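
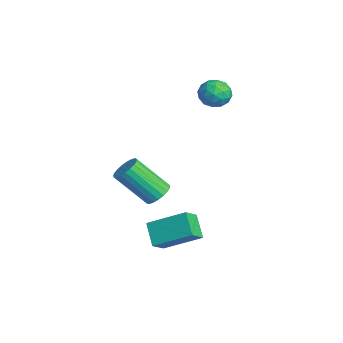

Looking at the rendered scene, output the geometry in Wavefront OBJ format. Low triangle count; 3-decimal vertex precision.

v -2.616 1.525 4.1
v -2.125 1.281 3.49
v -3.675 1.119 3.41
v -3.184 0.875 2.8
v -3.179 0.474 3.516
v -2.524 0.725 3.942
v -3.276 1.675 2.958
v -2.621 1.926 3.384
v -2.533 1.374 2.784
v -2.473 0.632 3.129
v -3.327 1.768 3.771
v -3.267 1.026 4.116
v -2.278 1.438 3.855
v -3.522 0.962 3.045
v -3.519 0.726 3.465
v -3.231 0.583 3.107
v -2.512 1.112 4.121
v -2.224 0.968 3.762
v -2.843 0.494 3.778
v -3.576 1.432 3.138
v -3.288 1.288 2.779
v -2.569 1.817 3.793
v -2.281 1.674 3.435
v -2.957 1.906 3.122
v -2.229 1.35 3.082
v -2.851 1.111 2.677
v -2.905 1.581 2.77
v -2.52 1.729 3.02
v -2.194 0.914 3.284
v -2.816 0.675 2.879
v -2.813 0.44 3.3
v -2.428 0.587 3.55
v -2.433 0.968 2.87
v -2.984 1.725 4.021
v -3.606 1.486 3.616
v -3.372 1.813 3.35
v -2.987 1.96 3.6
v -2.949 1.289 4.223
v -3.571 1.05 3.818
v -3.28 0.671 3.88
v -2.895 0.819 4.13
v -3.367 1.432 4.03
v 2.68 -2.719 0.951
v 3.281 -2.643 1.236
v 2.742 -3.925 2.715
v 2.14 -4.001 2.429
v 3.133 -2.44 1.358
v 2.594 -3.722 2.836
v 2.907 -2.286 1.409
v 2.368 -3.568 2.887
v 2.641 -2.207 1.381
v 2.102 -3.489 2.859
v 2.382 -2.216 1.278
v 1.843 -3.498 2.757
v 2.175 -2.312 1.119
v 1.636 -3.594 2.598
v 2.055 -2.479 0.931
v 1.515 -3.761 2.41
v 2.042 -2.687 0.746
v 1.503 -3.969 2.225
v 2.14 -2.9 0.597
v 1.601 -4.182 2.075
v 2.332 -3.083 0.508
v 1.792 -4.365 1.987
v 2.583 -3.202 0.497
v 2.044 -4.484 1.975
v 2.851 -3.238 0.563
v 2.312 -4.52 2.042
v 3.09 -3.184 0.697
v 2.55 -4.466 2.176
v 3.257 -3.05 0.874
v 2.718 -4.332 2.353
v 3.325 -2.858 1.065
v 2.786 -4.14 2.544
v 1.348 -2.452 -1.92
v 1.899 -3.061 -1.299
v 2.049 -0.913 -1.031
v 2.6 -1.523 -0.41
v 2.3 -2.417 -2.73
v 2.851 -3.027 -2.109
v 3.001 -0.879 -1.841
v 3.552 -1.488 -1.22
f 1 38 17
f 38 12 41
f 17 41 6
f 38 41 17
f 1 17 13
f 17 6 18
f 13 18 2
f 17 18 13
f 1 13 22
f 13 2 23
f 22 23 8
f 13 23 22
f 1 22 34
f 22 8 37
f 34 37 11
f 22 37 34
f 1 34 38
f 34 11 42
f 38 42 12
f 34 42 38
f 2 18 29
f 18 6 32
f 29 32 10
f 18 32 29
f 6 41 19
f 41 12 40
f 19 40 5
f 41 40 19
f 12 42 39
f 42 11 35
f 39 35 3
f 42 35 39
f 11 37 36
f 37 8 24
f 36 24 7
f 37 24 36
f 8 23 28
f 23 2 25
f 28 25 9
f 23 25 28
f 4 30 16
f 30 10 31
f 16 31 5
f 30 31 16
f 4 16 14
f 16 5 15
f 14 15 3
f 16 15 14
f 4 14 21
f 14 3 20
f 21 20 7
f 14 20 21
f 4 21 26
f 21 7 27
f 26 27 9
f 21 27 26
f 4 26 30
f 26 9 33
f 30 33 10
f 26 33 30
f 5 31 19
f 31 10 32
f 19 32 6
f 31 32 19
f 3 15 39
f 15 5 40
f 39 40 12
f 15 40 39
f 7 20 36
f 20 3 35
f 36 35 11
f 20 35 36
f 9 27 28
f 27 7 24
f 28 24 8
f 27 24 28
f 10 33 29
f 33 9 25
f 29 25 2
f 33 25 29
f 44 43 47
f 44 47 45
f 45 47 48
f 45 48 46
f 47 43 49
f 47 49 48
f 48 49 50
f 48 50 46
f 49 43 51
f 49 51 50
f 50 51 52
f 50 52 46
f 51 43 53
f 51 53 52
f 52 53 54
f 52 54 46
f 53 43 55
f 53 55 54
f 54 55 56
f 54 56 46
f 55 43 57
f 55 57 56
f 56 57 58
f 56 58 46
f 57 43 59
f 57 59 58
f 58 59 60
f 58 60 46
f 59 43 61
f 59 61 60
f 60 61 62
f 60 62 46
f 61 43 63
f 61 63 62
f 62 63 64
f 62 64 46
f 63 43 65
f 63 65 64
f 64 65 66
f 64 66 46
f 65 43 67
f 65 67 66
f 66 67 68
f 66 68 46
f 67 43 69
f 67 69 68
f 68 69 70
f 68 70 46
f 69 43 71
f 69 71 70
f 70 71 72
f 70 72 46
f 71 43 73
f 71 73 72
f 72 73 74
f 72 74 46
f 73 43 44
f 73 44 74
f 74 44 45
f 74 45 46
f 76 78 75
f 79 76 75
f 75 78 77
f 77 79 75
f 76 82 78
f 80 76 79
f 80 82 76
f 78 82 77
f 81 79 77
f 77 82 81
f 81 80 79
f 82 80 81



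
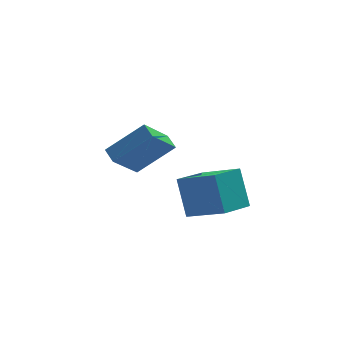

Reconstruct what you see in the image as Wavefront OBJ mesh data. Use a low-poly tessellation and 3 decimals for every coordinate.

v -3.17 -2.216 3.434
v -1.497 -2.157 4.8
v -3.406 -1.485 3.692
v -1.734 -1.427 5.058
v -2.046 -1.353 2.022
v -0.374 -1.295 3.388
v -2.283 -0.623 2.28
v -0.61 -0.564 3.646
v 0.201 -0.615 -1.684
v -0.055 0.463 0.053
v 1.528 0.521 -2.194
v 1.272 1.599 -0.457
v 1.668 -1.879 -0.683
v 1.412 -0.801 1.054
v 2.995 -0.743 -1.193
v 2.739 0.335 0.544
f 2 4 1
f 5 2 1
f 1 4 3
f 3 5 1
f 2 8 4
f 6 2 5
f 6 8 2
f 4 8 3
f 7 5 3
f 3 8 7
f 7 6 5
f 8 6 7
f 10 12 9
f 13 10 9
f 9 12 11
f 11 13 9
f 10 16 12
f 14 10 13
f 14 16 10
f 12 16 11
f 15 13 11
f 11 16 15
f 15 14 13
f 16 14 15



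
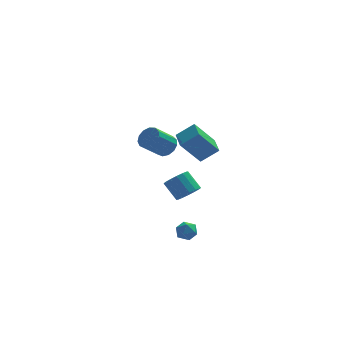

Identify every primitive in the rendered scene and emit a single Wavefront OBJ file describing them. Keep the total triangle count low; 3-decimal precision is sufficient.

v -1.693 3.514 0.385
v -1.259 3.838 0.974
v -2.374 3.309 2.085
v -2.807 2.986 1.495
v -1.546 4.157 0.838
v -2.661 3.629 1.948
v -1.88 4.273 0.557
v -2.995 3.744 1.668
v -2.154 4.147 0.222
v -3.269 3.619 1.333
v -2.282 3.821 -0.061
v -3.397 3.292 1.05
v -2.223 3.397 -0.203
v -3.337 2.869 0.908
v -1.995 3.011 -0.158
v -3.11 2.482 0.952
v -1.671 2.784 0.059
v -2.786 2.256 1.169
v -1.354 2.789 0.379
v -2.469 2.261 1.49
v -1.145 3.025 0.702
v -2.26 2.496 1.812
v -1.109 3.416 0.923
v -2.224 2.887 2.034
v -0.774 -2.765 2.644
v -1.929 -2.922 4.119
v -0.809 -1.52 2.749
v -1.963 -1.677 4.224
v 0.243 -2.803 3.436
v -0.911 -2.96 4.911
v 0.209 -1.558 3.541
v -0.946 -1.715 5.016
v -0.845 0.679 -2.031
v -0.534 0.213 -1.432
v -1.144 1.016 -0.49
v -1.455 1.481 -1.089
v -0.242 0.514 -1.499
v -0.853 1.317 -0.558
v -0.112 0.859 -1.709
v -0.723 1.662 -0.768
v -0.178 1.156 -2.006
v -0.789 1.959 -1.064
v -0.423 1.325 -2.308
v -1.034 2.128 -1.367
v -0.781 1.321 -2.537
v -1.392 2.123 -1.595
v -1.156 1.144 -2.63
v -1.766 1.947 -1.688
v -1.447 0.843 -2.562
v -2.058 1.646 -1.621
v -1.577 0.498 -2.352
v -2.188 1.301 -1.411
v -1.511 0.201 -2.056
v -2.122 1.004 -1.114
v -1.266 0.032 -1.753
v -1.877 0.835 -0.812
v -0.908 0.037 -1.525
v -1.519 0.839 -0.583
v -1.892 -1.318 -3.488
v -1.376 -0.859 -3.35
v -1.224 -1.841 -4.25
v -0.708 -1.382 -4.112
v -0.897 -1.856 -3.626
v -1.31 -1.533 -3.155
v -1.29 -1.167 -4.445
v -1.703 -0.844 -3.974
v -1.004 -0.766 -3.941
v -0.761 -1.191 -3.435
v -1.839 -1.509 -4.165
v -1.596 -1.934 -3.659
f 2 1 5
f 2 5 3
f 3 5 6
f 3 6 4
f 5 1 7
f 5 7 6
f 6 7 8
f 6 8 4
f 7 1 9
f 7 9 8
f 8 9 10
f 8 10 4
f 9 1 11
f 9 11 10
f 10 11 12
f 10 12 4
f 11 1 13
f 11 13 12
f 12 13 14
f 12 14 4
f 13 1 15
f 13 15 14
f 14 15 16
f 14 16 4
f 15 1 17
f 15 17 16
f 16 17 18
f 16 18 4
f 17 1 19
f 17 19 18
f 18 19 20
f 18 20 4
f 19 1 21
f 19 21 20
f 20 21 22
f 20 22 4
f 21 1 23
f 21 23 22
f 22 23 24
f 22 24 4
f 23 1 2
f 23 2 24
f 24 2 3
f 24 3 4
f 26 28 25
f 29 26 25
f 25 28 27
f 27 29 25
f 26 32 28
f 30 26 29
f 30 32 26
f 28 32 27
f 31 29 27
f 27 32 31
f 31 30 29
f 32 30 31
f 34 33 37
f 34 37 35
f 35 37 38
f 35 38 36
f 37 33 39
f 37 39 38
f 38 39 40
f 38 40 36
f 39 33 41
f 39 41 40
f 40 41 42
f 40 42 36
f 41 33 43
f 41 43 42
f 42 43 44
f 42 44 36
f 43 33 45
f 43 45 44
f 44 45 46
f 44 46 36
f 45 33 47
f 45 47 46
f 46 47 48
f 46 48 36
f 47 33 49
f 47 49 48
f 48 49 50
f 48 50 36
f 49 33 51
f 49 51 50
f 50 51 52
f 50 52 36
f 51 33 53
f 51 53 52
f 52 53 54
f 52 54 36
f 53 33 55
f 53 55 54
f 54 55 56
f 54 56 36
f 55 33 57
f 55 57 56
f 56 57 58
f 56 58 36
f 57 33 34
f 57 34 58
f 58 34 35
f 58 35 36
f 59 70 64
f 59 64 60
f 59 60 66
f 59 66 69
f 59 69 70
f 60 64 68
f 64 70 63
f 70 69 61
f 69 66 65
f 66 60 67
f 62 68 63
f 62 63 61
f 62 61 65
f 62 65 67
f 62 67 68
f 63 68 64
f 61 63 70
f 65 61 69
f 67 65 66
f 68 67 60



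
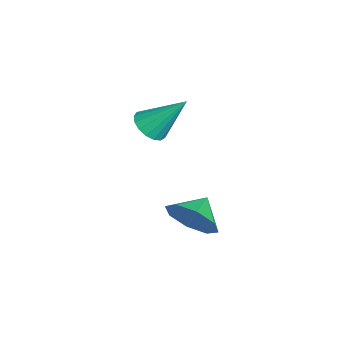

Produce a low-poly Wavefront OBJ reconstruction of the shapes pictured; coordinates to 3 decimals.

v 0.173 -2.579 -2.237
v 0.749 -2.405 -1.401
v -0.673 -2.061 -1.763
v 0.805 -1.825 -1.933
v 0.491 -1.687 -2.643
v -0.009 -2.072 -3.115
v -0.403 -2.753 -3.073
v -0.459 -3.333 -2.542
v -0.145 -3.471 -1.832
v 0.355 -3.086 -1.36
v -1.713 -4.007 1.112
v -1.044 -3.867 0.886
v -1.507 -2.773 2.488
v -1.238 -3.641 0.713
v -1.542 -3.499 0.631
v -1.884 -3.473 0.659
v -2.187 -3.57 0.791
v -2.382 -3.766 0.997
v -2.424 -4.018 1.228
v -2.303 -4.267 1.433
v -2.046 -4.457 1.565
v -1.714 -4.543 1.592
v -1.381 -4.507 1.51
v -1.125 -4.356 1.336
v -1.003 -4.125 1.111
f 2 1 4
f 2 4 3
f 4 1 5
f 4 5 3
f 5 1 6
f 5 6 3
f 6 1 7
f 6 7 3
f 7 1 8
f 7 8 3
f 8 1 9
f 8 9 3
f 9 1 10
f 9 10 3
f 10 1 2
f 10 2 3
f 12 11 14
f 12 14 13
f 14 11 15
f 14 15 13
f 15 11 16
f 15 16 13
f 16 11 17
f 16 17 13
f 17 11 18
f 17 18 13
f 18 11 19
f 18 19 13
f 19 11 20
f 19 20 13
f 20 11 21
f 20 21 13
f 21 11 22
f 21 22 13
f 22 11 23
f 22 23 13
f 23 11 24
f 23 24 13
f 24 11 25
f 24 25 13
f 25 11 12
f 25 12 13



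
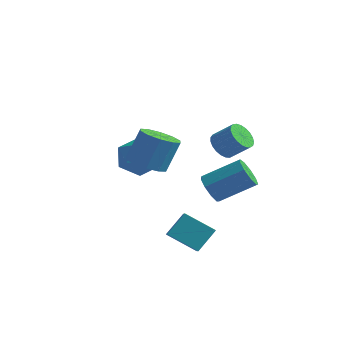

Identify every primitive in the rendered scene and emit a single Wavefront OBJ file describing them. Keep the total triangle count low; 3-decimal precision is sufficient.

v 2.335 -3.444 -3.061
v 0.869 -3.7 -2.218
v 2.731 -2.481 -2.081
v 1.265 -2.737 -1.237
v 2.935 -4.443 -2.323
v 1.469 -4.699 -1.479
v 3.331 -3.48 -1.342
v 1.865 -3.736 -0.499
v 1.682 -0.847 -0.436
v 2.154 -0.802 -1.154
v 3.69 0.192 -0.081
v 3.218 0.147 0.636
v 1.813 -0.325 -1.107
v 3.349 0.669 -0.035
v 1.411 -0.092 -0.746
v 2.946 0.901 0.326
v 1.135 -0.212 -0.241
v 2.671 0.781 0.832
v 1.116 -0.629 0.174
v 2.652 0.364 1.246
v 1.361 -1.148 0.303
v 2.897 -0.155 1.375
v 1.757 -1.526 0.086
v 3.293 -0.533 1.158
v 2.118 -1.586 -0.375
v 3.653 -0.592 0.697
v 2.274 -1.3 -0.865
v 3.81 -0.306 0.208
v -3.499 1.575 0.574
v -3.048 2.089 -0.486
v -3.132 -0.289 -0.174
v -2.681 0.225 -1.234
v -2.041 0.345 -0.153
v -2.268 1.497 0.309
v -3.912 0.303 -0.969
v -4.139 1.455 -0.507
v -3.303 1.303 -1.44
v -2.147 1.329 -0.936
v -4.033 0.471 0.276
v -2.877 0.497 0.78
v 0.78 2.207 0.795
v 1.324 1.971 0.228
v 2.324 2.137 1.119
v 1.78 2.373 1.685
v 1.311 2.308 0.179
v 2.312 2.475 1.069
v 1.207 2.628 0.236
v 2.208 2.794 1.127
v 1.029 2.875 0.39
v 2.03 3.041 1.281
v 0.808 3.006 0.613
v 1.809 3.172 1.504
v 0.582 2.999 0.869
v 1.583 3.166 1.76
v 0.39 2.855 1.111
v 1.391 3.022 2.002
v 0.266 2.599 1.299
v 1.266 2.766 2.19
v 0.23 2.275 1.399
v 1.231 2.442 2.29
v 0.289 1.94 1.395
v 1.29 2.106 2.286
v 0.434 1.65 1.287
v 1.434 1.816 2.178
v 0.638 1.457 1.094
v 1.638 1.623 1.985
v 0.866 1.393 0.849
v 1.867 1.56 1.74
v 1.08 1.47 0.595
v 2.08 1.637 1.486
v 1.242 1.675 0.375
v 2.242 1.841 1.266
v -0.239 -3.558 2.103
v 0.46 -2.941 1.666
v 0.818 -2.204 3.28
v 0.119 -2.822 3.717
v -0.102 -2.642 1.654
v 0.256 -1.905 3.268
v -0.716 -2.693 1.813
v -0.358 -1.956 3.428
v -1.148 -3.075 2.083
v -0.79 -2.338 3.698
v -1.233 -3.641 2.361
v -0.875 -2.904 3.975
v -0.938 -4.176 2.54
v -0.58 -3.439 4.154
v -0.376 -4.475 2.552
v -0.018 -3.738 4.166
v 0.238 -4.424 2.392
v 0.596 -3.687 4.007
v 0.67 -4.042 2.122
v 1.028 -3.305 3.737
v 0.755 -3.476 1.845
v 1.113 -2.739 3.459
f 2 4 1
f 5 2 1
f 1 4 3
f 3 5 1
f 2 8 4
f 6 2 5
f 6 8 2
f 4 8 3
f 7 5 3
f 3 8 7
f 7 6 5
f 8 6 7
f 10 9 13
f 10 13 11
f 11 13 14
f 11 14 12
f 13 9 15
f 13 15 14
f 14 15 16
f 14 16 12
f 15 9 17
f 15 17 16
f 16 17 18
f 16 18 12
f 17 9 19
f 17 19 18
f 18 19 20
f 18 20 12
f 19 9 21
f 19 21 20
f 20 21 22
f 20 22 12
f 21 9 23
f 21 23 22
f 22 23 24
f 22 24 12
f 23 9 25
f 23 25 24
f 24 25 26
f 24 26 12
f 25 9 27
f 25 27 26
f 26 27 28
f 26 28 12
f 27 9 10
f 27 10 28
f 28 10 11
f 28 11 12
f 29 40 34
f 29 34 30
f 29 30 36
f 29 36 39
f 29 39 40
f 30 34 38
f 34 40 33
f 40 39 31
f 39 36 35
f 36 30 37
f 32 38 33
f 32 33 31
f 32 31 35
f 32 35 37
f 32 37 38
f 33 38 34
f 31 33 40
f 35 31 39
f 37 35 36
f 38 37 30
f 42 41 45
f 42 45 43
f 43 45 46
f 43 46 44
f 45 41 47
f 45 47 46
f 46 47 48
f 46 48 44
f 47 41 49
f 47 49 48
f 48 49 50
f 48 50 44
f 49 41 51
f 49 51 50
f 50 51 52
f 50 52 44
f 51 41 53
f 51 53 52
f 52 53 54
f 52 54 44
f 53 41 55
f 53 55 54
f 54 55 56
f 54 56 44
f 55 41 57
f 55 57 56
f 56 57 58
f 56 58 44
f 57 41 59
f 57 59 58
f 58 59 60
f 58 60 44
f 59 41 61
f 59 61 60
f 60 61 62
f 60 62 44
f 61 41 63
f 61 63 62
f 62 63 64
f 62 64 44
f 63 41 65
f 63 65 64
f 64 65 66
f 64 66 44
f 65 41 67
f 65 67 66
f 66 67 68
f 66 68 44
f 67 41 69
f 67 69 68
f 68 69 70
f 68 70 44
f 69 41 71
f 69 71 70
f 70 71 72
f 70 72 44
f 71 41 42
f 71 42 72
f 72 42 43
f 72 43 44
f 74 73 77
f 74 77 75
f 75 77 78
f 75 78 76
f 77 73 79
f 77 79 78
f 78 79 80
f 78 80 76
f 79 73 81
f 79 81 80
f 80 81 82
f 80 82 76
f 81 73 83
f 81 83 82
f 82 83 84
f 82 84 76
f 83 73 85
f 83 85 84
f 84 85 86
f 84 86 76
f 85 73 87
f 85 87 86
f 86 87 88
f 86 88 76
f 87 73 89
f 87 89 88
f 88 89 90
f 88 90 76
f 89 73 91
f 89 91 90
f 90 91 92
f 90 92 76
f 91 73 93
f 91 93 92
f 92 93 94
f 92 94 76
f 93 73 74
f 93 74 94
f 94 74 75
f 94 75 76



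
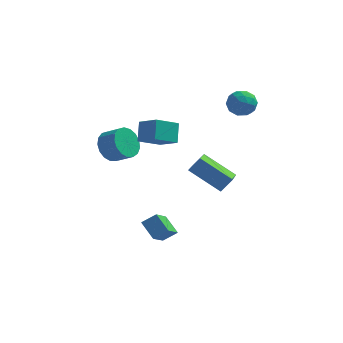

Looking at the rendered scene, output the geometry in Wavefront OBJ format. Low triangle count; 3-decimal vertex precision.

v 0.128 0.032 1.86
v -0.88 -0.812 2.54
v 0.066 0.853 2.788
v -0.942 0.009 3.468
v 1.122 -0.629 2.512
v 0.114 -1.473 3.192
v 1.06 0.192 3.44
v 0.052 -0.652 4.12
v 3.606 -1.235 -0.102
v 3.667 -3.094 0.76
v 1.916 -0.785 0.987
v 1.977 -2.644 1.849
v 4.143 -0.896 0.591
v 4.204 -2.755 1.453
v 2.453 -0.446 1.68
v 2.514 -2.305 2.542
v -2.385 -0.291 1.681
v -2.012 -0.701 0.884
v -1.082 -1.018 1.483
v -1.455 -0.609 2.279
v -1.853 -0.265 0.87
v -0.924 -0.582 1.468
v -1.816 0.165 1.041
v -0.887 -0.152 1.639
v -1.91 0.491 1.359
v -0.981 0.173 1.957
v -2.112 0.637 1.75
v -1.183 0.32 2.349
v -2.377 0.571 2.126
v -1.447 0.253 2.724
v -2.643 0.307 2.399
v -1.714 -0.011 2.998
v -2.85 -0.094 2.508
v -1.921 -0.412 3.107
v -2.951 -0.54 2.428
v -2.022 -0.858 3.026
v -2.922 -0.929 2.176
v -1.993 -1.247 2.775
v -2.769 -1.172 1.811
v -1.84 -1.49 2.41
v -2.529 -1.213 1.416
v -1.6 -1.531 2.014
v -2.256 -1.043 1.082
v -1.326 -1.361 1.68
v 3.393 3.113 4.166
v 3.847 3.798 3.873
v 3.973 2.302 3.167
v 4.427 2.987 2.874
v 4.618 2.636 3.65
v 4.259 3.138 4.268
v 3.561 2.962 2.772
v 3.202 3.464 3.39
v 3.951 3.705 3.012
v 4.604 3.503 3.555
v 3.216 2.597 3.485
v 3.869 2.395 4.028
v 3.569 3.527 4.107
v 4.251 2.573 2.933
v 4.363 2.367 3.389
v 4.63 2.77 3.217
v 3.811 3.139 4.339
v 4.078 3.542 4.167
v 4.531 2.858 4.036
v 3.742 2.558 2.873
v 4.009 2.961 2.701
v 3.19 3.33 3.823
v 3.457 3.733 3.651
v 3.289 3.242 3.004
v 3.897 3.875 3.429
v 4.238 3.398 2.842
v 3.729 3.383 2.782
v 3.518 3.678 3.145
v 4.281 3.756 3.748
v 4.622 3.279 3.161
v 4.734 3.073 3.617
v 4.523 3.368 3.98
v 4.342 3.702 3.242
v 3.198 2.821 3.879
v 3.539 2.344 3.292
v 3.297 2.732 3.06
v 3.086 3.027 3.423
v 3.582 2.702 4.198
v 3.923 2.225 3.611
v 4.302 2.422 3.895
v 4.091 2.717 4.258
v 3.478 2.398 3.798
v 0.532 -1.658 -4.267
v 0.286 -3.116 -3.122
v -0.19 -0.994 -3.577
v -0.437 -2.451 -2.432
v 1.257 -1.389 -3.768
v 1.01 -2.846 -2.623
v 0.534 -0.724 -3.078
v 0.288 -2.182 -1.933
f 2 4 1
f 5 2 1
f 1 4 3
f 3 5 1
f 2 8 4
f 6 2 5
f 6 8 2
f 4 8 3
f 7 5 3
f 3 8 7
f 7 6 5
f 8 6 7
f 10 12 9
f 13 10 9
f 9 12 11
f 11 13 9
f 10 16 12
f 14 10 13
f 14 16 10
f 12 16 11
f 15 13 11
f 11 16 15
f 15 14 13
f 16 14 15
f 18 17 21
f 18 21 19
f 19 21 22
f 19 22 20
f 21 17 23
f 21 23 22
f 22 23 24
f 22 24 20
f 23 17 25
f 23 25 24
f 24 25 26
f 24 26 20
f 25 17 27
f 25 27 26
f 26 27 28
f 26 28 20
f 27 17 29
f 27 29 28
f 28 29 30
f 28 30 20
f 29 17 31
f 29 31 30
f 30 31 32
f 30 32 20
f 31 17 33
f 31 33 32
f 32 33 34
f 32 34 20
f 33 17 35
f 33 35 34
f 34 35 36
f 34 36 20
f 35 17 37
f 35 37 36
f 36 37 38
f 36 38 20
f 37 17 39
f 37 39 38
f 38 39 40
f 38 40 20
f 39 17 41
f 39 41 40
f 40 41 42
f 40 42 20
f 41 17 43
f 41 43 42
f 42 43 44
f 42 44 20
f 43 17 18
f 43 18 44
f 44 18 19
f 44 19 20
f 45 82 61
f 82 56 85
f 61 85 50
f 82 85 61
f 45 61 57
f 61 50 62
f 57 62 46
f 61 62 57
f 45 57 66
f 57 46 67
f 66 67 52
f 57 67 66
f 45 66 78
f 66 52 81
f 78 81 55
f 66 81 78
f 45 78 82
f 78 55 86
f 82 86 56
f 78 86 82
f 46 62 73
f 62 50 76
f 73 76 54
f 62 76 73
f 50 85 63
f 85 56 84
f 63 84 49
f 85 84 63
f 56 86 83
f 86 55 79
f 83 79 47
f 86 79 83
f 55 81 80
f 81 52 68
f 80 68 51
f 81 68 80
f 52 67 72
f 67 46 69
f 72 69 53
f 67 69 72
f 48 74 60
f 74 54 75
f 60 75 49
f 74 75 60
f 48 60 58
f 60 49 59
f 58 59 47
f 60 59 58
f 48 58 65
f 58 47 64
f 65 64 51
f 58 64 65
f 48 65 70
f 65 51 71
f 70 71 53
f 65 71 70
f 48 70 74
f 70 53 77
f 74 77 54
f 70 77 74
f 49 75 63
f 75 54 76
f 63 76 50
f 75 76 63
f 47 59 83
f 59 49 84
f 83 84 56
f 59 84 83
f 51 64 80
f 64 47 79
f 80 79 55
f 64 79 80
f 53 71 72
f 71 51 68
f 72 68 52
f 71 68 72
f 54 77 73
f 77 53 69
f 73 69 46
f 77 69 73
f 88 90 87
f 91 88 87
f 87 90 89
f 89 91 87
f 88 94 90
f 92 88 91
f 92 94 88
f 90 94 89
f 93 91 89
f 89 94 93
f 93 92 91
f 94 92 93



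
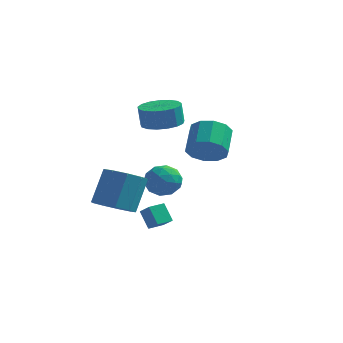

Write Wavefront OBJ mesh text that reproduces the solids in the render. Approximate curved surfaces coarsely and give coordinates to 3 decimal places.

v 3.65 -1.834 2.802
v 4.454 -1.477 2.394
v 4.294 -0.25 3.149
v 3.49 -0.606 3.558
v 3.988 -1.326 2.048
v 3.828 -0.098 2.804
v 3.393 -1.368 1.991
v 3.233 -0.141 2.746
v 2.896 -1.588 2.244
v 2.736 -0.361 2.999
v 2.687 -1.902 2.71
v 2.527 -0.675 3.465
v 2.846 -2.19 3.211
v 2.686 -0.963 3.966
v 3.312 -2.342 3.556
v 3.152 -1.114 4.312
v 3.907 -2.299 3.614
v 3.747 -1.072 4.369
v 4.404 -2.079 3.361
v 4.244 -0.852 4.116
v 4.613 -1.765 2.895
v 4.453 -0.538 3.65
v 0.054 3.186 2.035
v 0.936 2.65 2.165
v 0.788 2.679 3.295
v -0.094 3.214 3.165
v 1.083 3.125 2.172
v 0.935 3.154 3.302
v 0.995 3.614 2.148
v 0.846 3.643 3.278
v 0.691 4.005 2.098
v 0.542 4.034 3.228
v 0.241 4.209 2.033
v 0.093 4.238 3.163
v -0.251 4.177 1.969
v -0.4 4.206 3.099
v -0.674 3.919 1.921
v -0.823 3.948 3.05
v -0.93 3.493 1.898
v -1.078 3.522 3.028
v -0.96 2.996 1.907
v -1.109 3.025 3.036
v -0.758 2.542 1.945
v -0.907 2.571 3.075
v -0.37 2.236 2.004
v -0.518 2.265 3.133
v 0.115 2.148 2.07
v -0.033 2.177 3.2
v 0.587 2.297 2.128
v 0.438 2.326 3.258
v -0.473 -2.464 -0.94
v 0.161 -1.8 -1.45
v 0.406 -0.773 0.189
v -0.227 -1.436 0.7
v -0.519 -1.572 -1.492
v -0.274 -0.544 0.148
v -1.177 -1.761 -1.275
v -0.932 -0.734 0.365
v -1.506 -2.279 -0.901
v -1.26 -1.252 0.739
v -1.351 -2.883 -0.545
v -1.105 -1.856 1.094
v -0.785 -3.291 -0.374
v -0.539 -2.264 1.265
v -0.073 -3.312 -0.468
v 0.172 -2.285 1.172
v 0.452 -2.936 -0.782
v 0.697 -1.909 0.857
v 0.544 -2.339 -1.17
v 0.789 -1.311 0.469
v -0.076 0.124 -2.384
v 0.497 -0.28 -1.82
v 0.425 0.811 -2.399
v 0.997 0.407 -1.835
v 0.463 -0.287 -3.225
v 1.035 -0.691 -2.661
v 0.963 0.4 -3.24
v 1.536 -0.004 -2.676
v 0.85 2.386 -1.868
v 1.378 1.947 -1.186
v -0.458 2.013 -1.094
v 0.07 1.574 -0.412
v 0.1 2.537 -0.503
v 0.908 2.767 -0.981
v 0.012 1.193 -1.299
v 0.82 1.423 -1.777
v 0.86 1.21 -0.835
v 0.914 2.041 -0.342
v 0.006 1.919 -1.938
v 0.06 2.75 -1.445
v 1.229 2.199 -1.595
v -0.309 1.761 -0.685
v -0.291 2.327 -0.738
v 0.019 2.069 -0.338
v 0.953 2.681 -1.474
v 1.263 2.423 -1.074
v 0.512 2.77 -0.672
v -0.343 1.537 -1.206
v -0.033 1.279 -0.806
v 0.901 1.891 -1.942
v 1.211 1.633 -1.542
v 0.408 1.19 -1.608
v 1.235 1.508 -0.988
v 0.466 1.289 -0.533
v 0.431 1.064 -1.054
v 0.907 1.2 -1.335
v 1.267 1.996 -0.698
v 0.498 1.777 -0.243
v 0.515 2.343 -0.297
v 0.991 2.479 -0.578
v 0.962 1.563 -0.492
v 0.422 2.183 -2.037
v -0.347 1.964 -1.582
v -0.071 1.481 -1.702
v 0.405 1.617 -1.983
v 0.454 2.671 -1.747
v -0.315 2.452 -1.292
v 0.013 2.76 -0.945
v 0.489 2.896 -1.226
v -0.042 2.397 -1.788
f 2 1 5
f 2 5 3
f 3 5 6
f 3 6 4
f 5 1 7
f 5 7 6
f 6 7 8
f 6 8 4
f 7 1 9
f 7 9 8
f 8 9 10
f 8 10 4
f 9 1 11
f 9 11 10
f 10 11 12
f 10 12 4
f 11 1 13
f 11 13 12
f 12 13 14
f 12 14 4
f 13 1 15
f 13 15 14
f 14 15 16
f 14 16 4
f 15 1 17
f 15 17 16
f 16 17 18
f 16 18 4
f 17 1 19
f 17 19 18
f 18 19 20
f 18 20 4
f 19 1 21
f 19 21 20
f 20 21 22
f 20 22 4
f 21 1 2
f 21 2 22
f 22 2 3
f 22 3 4
f 24 23 27
f 24 27 25
f 25 27 28
f 25 28 26
f 27 23 29
f 27 29 28
f 28 29 30
f 28 30 26
f 29 23 31
f 29 31 30
f 30 31 32
f 30 32 26
f 31 23 33
f 31 33 32
f 32 33 34
f 32 34 26
f 33 23 35
f 33 35 34
f 34 35 36
f 34 36 26
f 35 23 37
f 35 37 36
f 36 37 38
f 36 38 26
f 37 23 39
f 37 39 38
f 38 39 40
f 38 40 26
f 39 23 41
f 39 41 40
f 40 41 42
f 40 42 26
f 41 23 43
f 41 43 42
f 42 43 44
f 42 44 26
f 43 23 45
f 43 45 44
f 44 45 46
f 44 46 26
f 45 23 47
f 45 47 46
f 46 47 48
f 46 48 26
f 47 23 49
f 47 49 48
f 48 49 50
f 48 50 26
f 49 23 24
f 49 24 50
f 50 24 25
f 50 25 26
f 52 51 55
f 52 55 53
f 53 55 56
f 53 56 54
f 55 51 57
f 55 57 56
f 56 57 58
f 56 58 54
f 57 51 59
f 57 59 58
f 58 59 60
f 58 60 54
f 59 51 61
f 59 61 60
f 60 61 62
f 60 62 54
f 61 51 63
f 61 63 62
f 62 63 64
f 62 64 54
f 63 51 65
f 63 65 64
f 64 65 66
f 64 66 54
f 65 51 67
f 65 67 66
f 66 67 68
f 66 68 54
f 67 51 69
f 67 69 68
f 68 69 70
f 68 70 54
f 69 51 52
f 69 52 70
f 70 52 53
f 70 53 54
f 72 74 71
f 75 72 71
f 71 74 73
f 73 75 71
f 72 78 74
f 76 72 75
f 76 78 72
f 74 78 73
f 77 75 73
f 73 78 77
f 77 76 75
f 78 76 77
f 79 116 95
f 116 90 119
f 95 119 84
f 116 119 95
f 79 95 91
f 95 84 96
f 91 96 80
f 95 96 91
f 79 91 100
f 91 80 101
f 100 101 86
f 91 101 100
f 79 100 112
f 100 86 115
f 112 115 89
f 100 115 112
f 79 112 116
f 112 89 120
f 116 120 90
f 112 120 116
f 80 96 107
f 96 84 110
f 107 110 88
f 96 110 107
f 84 119 97
f 119 90 118
f 97 118 83
f 119 118 97
f 90 120 117
f 120 89 113
f 117 113 81
f 120 113 117
f 89 115 114
f 115 86 102
f 114 102 85
f 115 102 114
f 86 101 106
f 101 80 103
f 106 103 87
f 101 103 106
f 82 108 94
f 108 88 109
f 94 109 83
f 108 109 94
f 82 94 92
f 94 83 93
f 92 93 81
f 94 93 92
f 82 92 99
f 92 81 98
f 99 98 85
f 92 98 99
f 82 99 104
f 99 85 105
f 104 105 87
f 99 105 104
f 82 104 108
f 104 87 111
f 108 111 88
f 104 111 108
f 83 109 97
f 109 88 110
f 97 110 84
f 109 110 97
f 81 93 117
f 93 83 118
f 117 118 90
f 93 118 117
f 85 98 114
f 98 81 113
f 114 113 89
f 98 113 114
f 87 105 106
f 105 85 102
f 106 102 86
f 105 102 106
f 88 111 107
f 111 87 103
f 107 103 80
f 111 103 107



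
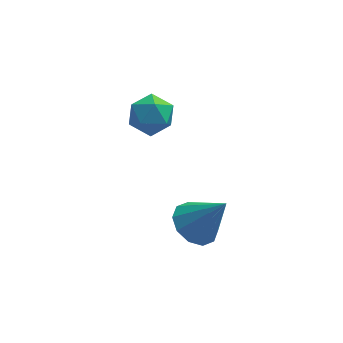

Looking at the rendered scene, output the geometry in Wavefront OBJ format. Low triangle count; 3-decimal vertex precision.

v 3.079 -3.811 -0.105
v 3.667 -3.31 -0.379
v 3.961 -4.109 1.245
v 3.341 -3.034 -0.105
v 2.915 -3.056 0.169
v 2.552 -3.366 0.338
v 2.389 -3.846 0.338
v 2.49 -4.313 0.169
v 2.816 -4.588 -0.104
v 3.242 -4.567 -0.378
v 3.605 -4.257 -0.548
v 3.768 -3.777 -0.548
v 2.351 0.493 1.381
v 2.687 -0.002 1.927
v 1.293 -0.278 1.333
v 1.629 -0.773 1.879
v 1.388 -0.031 2.098
v 2.042 0.445 2.128
v 1.938 -0.725 1.132
v 2.592 -0.249 1.162
v 2.431 -0.755 1.773
v 2.092 -0.326 2.37
v 1.888 0.046 0.89
v 1.549 0.475 1.487
f 2 1 4
f 2 4 3
f 4 1 5
f 4 5 3
f 5 1 6
f 5 6 3
f 6 1 7
f 6 7 3
f 7 1 8
f 7 8 3
f 8 1 9
f 8 9 3
f 9 1 10
f 9 10 3
f 10 1 11
f 10 11 3
f 11 1 12
f 11 12 3
f 12 1 2
f 12 2 3
f 13 24 18
f 13 18 14
f 13 14 20
f 13 20 23
f 13 23 24
f 14 18 22
f 18 24 17
f 24 23 15
f 23 20 19
f 20 14 21
f 16 22 17
f 16 17 15
f 16 15 19
f 16 19 21
f 16 21 22
f 17 22 18
f 15 17 24
f 19 15 23
f 21 19 20
f 22 21 14



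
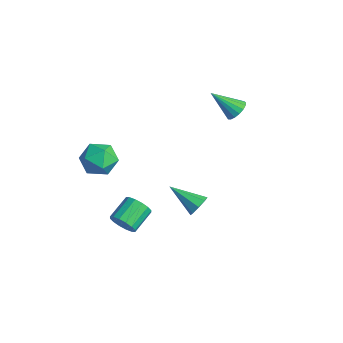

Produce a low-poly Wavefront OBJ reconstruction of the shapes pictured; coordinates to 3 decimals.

v 1.804 -3.364 -3.997
v 2.355 -2.874 -4.439
v 1.748 -1.566 -3.745
v 1.196 -2.056 -3.303
v 1.994 -2.904 -4.698
v 1.387 -1.596 -4.004
v 1.582 -3.057 -4.769
v 0.975 -1.749 -4.076
v 1.23 -3.293 -4.633
v 0.623 -1.985 -3.94
v 1.031 -3.547 -4.327
v 0.424 -2.24 -3.633
v 1.039 -3.753 -3.932
v 0.432 -2.445 -3.239
v 1.252 -3.854 -3.555
v 0.645 -2.546 -2.861
v 1.613 -3.824 -3.296
v 1.006 -2.516 -2.602
v 2.025 -3.671 -3.224
v 1.418 -2.363 -2.531
v 2.377 -3.435 -3.36
v 1.77 -2.127 -2.667
v 2.576 -3.18 -3.667
v 1.969 -1.873 -2.973
v 2.568 -2.975 -4.061
v 1.961 -1.667 -3.368
v -1.515 -3.361 -0.019
v -0.778 -2.738 0.692
v -0.062 -4.562 -0.472
v 0.675 -3.939 0.239
v -0.209 -4.592 0.717
v -1.107 -3.85 0.997
v 0.267 -3.45 -0.777
v -0.631 -2.708 -0.497
v 0.323 -2.793 0.224
v 0.029 -3.499 1.147
v -0.869 -3.801 -0.927
v -1.163 -4.507 -0.004
v 1.329 4 2.611
v 1.693 4.356 3.175
v 0.451 2.84 3.909
v 1.385 4.546 3.137
v 1.065 4.611 2.978
v 0.804 4.536 2.735
v 0.665 4.338 2.464
v 0.677 4.063 2.226
v 0.839 3.774 2.077
v 1.113 3.536 2.05
v 1.436 3.405 2.151
v 1.736 3.41 2.358
v 1.941 3.55 2.623
v 2.007 3.794 2.885
v 1.918 4.085 3.085
v 4.436 -0.034 -1.707
v 4.943 -0.328 -1.271
v 2.984 -1.066 -0.713
v 4.74 0.152 -1.07
v 4.359 0.523 -1.242
v 4.023 0.567 -1.686
v 3.93 0.259 -2.143
v 4.133 -0.221 -2.344
v 4.514 -0.592 -2.172
v 4.849 -0.636 -1.728
f 2 1 5
f 2 5 3
f 3 5 6
f 3 6 4
f 5 1 7
f 5 7 6
f 6 7 8
f 6 8 4
f 7 1 9
f 7 9 8
f 8 9 10
f 8 10 4
f 9 1 11
f 9 11 10
f 10 11 12
f 10 12 4
f 11 1 13
f 11 13 12
f 12 13 14
f 12 14 4
f 13 1 15
f 13 15 14
f 14 15 16
f 14 16 4
f 15 1 17
f 15 17 16
f 16 17 18
f 16 18 4
f 17 1 19
f 17 19 18
f 18 19 20
f 18 20 4
f 19 1 21
f 19 21 20
f 20 21 22
f 20 22 4
f 21 1 23
f 21 23 22
f 22 23 24
f 22 24 4
f 23 1 25
f 23 25 24
f 24 25 26
f 24 26 4
f 25 1 2
f 25 2 26
f 26 2 3
f 26 3 4
f 27 38 32
f 27 32 28
f 27 28 34
f 27 34 37
f 27 37 38
f 28 32 36
f 32 38 31
f 38 37 29
f 37 34 33
f 34 28 35
f 30 36 31
f 30 31 29
f 30 29 33
f 30 33 35
f 30 35 36
f 31 36 32
f 29 31 38
f 33 29 37
f 35 33 34
f 36 35 28
f 40 39 42
f 40 42 41
f 42 39 43
f 42 43 41
f 43 39 44
f 43 44 41
f 44 39 45
f 44 45 41
f 45 39 46
f 45 46 41
f 46 39 47
f 46 47 41
f 47 39 48
f 47 48 41
f 48 39 49
f 48 49 41
f 49 39 50
f 49 50 41
f 50 39 51
f 50 51 41
f 51 39 52
f 51 52 41
f 52 39 53
f 52 53 41
f 53 39 40
f 53 40 41
f 55 54 57
f 55 57 56
f 57 54 58
f 57 58 56
f 58 54 59
f 58 59 56
f 59 54 60
f 59 60 56
f 60 54 61
f 60 61 56
f 61 54 62
f 61 62 56
f 62 54 63
f 62 63 56
f 63 54 55
f 63 55 56



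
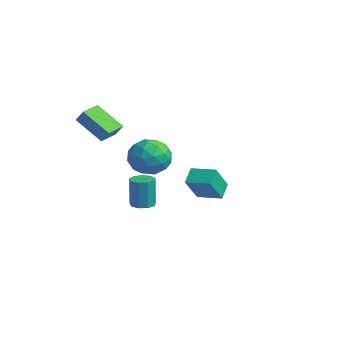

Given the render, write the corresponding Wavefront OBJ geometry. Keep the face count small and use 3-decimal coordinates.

v -2.032 2.926 -3.126
v -1.566 1.853 -1.566
v -0.781 3.734 -2.944
v -0.316 2.661 -1.384
v -1.464 2.199 -3.796
v -0.999 1.126 -2.236
v -0.214 3.007 -3.614
v 0.252 1.934 -2.054
v -3.206 3.75 -3.691
v -2.859 3.849 -4.078
v -2.334 2.73 -3.169
v -2.786 4.058 -3.791
v -2.91 4.123 -3.456
v -3.173 4.013 -3.232
v -3.451 3.781 -3.221
v -3.614 3.534 -3.431
v -3.587 3.389 -3.762
v -3.381 3.412 -4.059
v -3.094 3.594 -4.184
v 2.443 -3.58 -1.239
v 3.105 -3.678 -1.204
v 3.018 -3.639 0.554
v 2.357 -3.54 0.519
v 3.014 -3.23 -1.218
v 2.927 -3.19 0.539
v 2.656 -2.944 -1.243
v 2.569 -2.905 0.515
v 2.198 -2.957 -1.265
v 2.112 -2.917 0.493
v 1.855 -3.26 -1.275
v 1.769 -3.221 0.483
v 1.787 -3.714 -1.268
v 1.701 -3.674 0.489
v 2.026 -4.104 -1.247
v 1.94 -4.065 0.51
v 2.46 -4.249 -1.223
v 2.374 -4.21 0.535
v 2.886 -4.081 -1.206
v 2.8 -4.042 0.552
v 2.474 -2.701 2.054
v 3.139 -2.639 3.062
v 3.121 -4.521 1.738
v 3.786 -4.459 2.746
v 2.58 -4.499 2.82
v 2.18 -3.374 3.015
v 4.08 -3.786 1.785
v 3.68 -2.661 1.98
v 4.132 -3.309 2.895
v 3.205 -3.75 3.535
v 3.055 -3.41 1.265
v 2.128 -3.851 1.905
v 2.75 -2.511 2.585
v 3.51 -4.649 2.215
v 2.801 -4.673 2.258
v 3.193 -4.636 2.85
v 2.186 -2.943 2.558
v 2.577 -2.906 3.15
v 2.249 -3.999 3.008
v 3.683 -4.254 1.65
v 4.074 -4.217 2.242
v 3.067 -2.524 1.95
v 3.459 -2.487 2.542
v 4.011 -3.161 1.792
v 3.724 -2.868 3.08
v 4.105 -3.937 2.895
v 4.277 -3.542 2.33
v 4.042 -2.881 2.444
v 3.18 -3.127 3.456
v 3.56 -4.196 3.27
v 2.851 -4.22 3.314
v 2.616 -3.559 3.428
v 3.763 -3.521 3.358
v 2.7 -2.964 1.53
v 3.08 -4.033 1.344
v 3.644 -3.601 1.372
v 3.409 -2.94 1.486
v 2.155 -3.223 1.905
v 2.536 -4.292 1.72
v 2.218 -4.279 2.356
v 1.983 -3.618 2.47
v 2.497 -3.639 1.442
v -1.529 -3.696 1.797
v -2.991 -4.383 2.975
v -2.001 -2.563 1.871
v -3.464 -3.25 3.05
v -1.016 -3.53 2.53
v -2.479 -4.217 3.709
v -1.489 -2.397 2.605
v -2.951 -3.084 3.783
f 2 4 1
f 5 2 1
f 1 4 3
f 3 5 1
f 2 8 4
f 6 2 5
f 6 8 2
f 4 8 3
f 7 5 3
f 3 8 7
f 7 6 5
f 8 6 7
f 10 9 12
f 10 12 11
f 12 9 13
f 12 13 11
f 13 9 14
f 13 14 11
f 14 9 15
f 14 15 11
f 15 9 16
f 15 16 11
f 16 9 17
f 16 17 11
f 17 9 18
f 17 18 11
f 18 9 19
f 18 19 11
f 19 9 10
f 19 10 11
f 21 20 24
f 21 24 22
f 22 24 25
f 22 25 23
f 24 20 26
f 24 26 25
f 25 26 27
f 25 27 23
f 26 20 28
f 26 28 27
f 27 28 29
f 27 29 23
f 28 20 30
f 28 30 29
f 29 30 31
f 29 31 23
f 30 20 32
f 30 32 31
f 31 32 33
f 31 33 23
f 32 20 34
f 32 34 33
f 33 34 35
f 33 35 23
f 34 20 36
f 34 36 35
f 35 36 37
f 35 37 23
f 36 20 38
f 36 38 37
f 37 38 39
f 37 39 23
f 38 20 21
f 38 21 39
f 39 21 22
f 39 22 23
f 40 77 56
f 77 51 80
f 56 80 45
f 77 80 56
f 40 56 52
f 56 45 57
f 52 57 41
f 56 57 52
f 40 52 61
f 52 41 62
f 61 62 47
f 52 62 61
f 40 61 73
f 61 47 76
f 73 76 50
f 61 76 73
f 40 73 77
f 73 50 81
f 77 81 51
f 73 81 77
f 41 57 68
f 57 45 71
f 68 71 49
f 57 71 68
f 45 80 58
f 80 51 79
f 58 79 44
f 80 79 58
f 51 81 78
f 81 50 74
f 78 74 42
f 81 74 78
f 50 76 75
f 76 47 63
f 75 63 46
f 76 63 75
f 47 62 67
f 62 41 64
f 67 64 48
f 62 64 67
f 43 69 55
f 69 49 70
f 55 70 44
f 69 70 55
f 43 55 53
f 55 44 54
f 53 54 42
f 55 54 53
f 43 53 60
f 53 42 59
f 60 59 46
f 53 59 60
f 43 60 65
f 60 46 66
f 65 66 48
f 60 66 65
f 43 65 69
f 65 48 72
f 69 72 49
f 65 72 69
f 44 70 58
f 70 49 71
f 58 71 45
f 70 71 58
f 42 54 78
f 54 44 79
f 78 79 51
f 54 79 78
f 46 59 75
f 59 42 74
f 75 74 50
f 59 74 75
f 48 66 67
f 66 46 63
f 67 63 47
f 66 63 67
f 49 72 68
f 72 48 64
f 68 64 41
f 72 64 68
f 83 85 82
f 86 83 82
f 82 85 84
f 84 86 82
f 83 89 85
f 87 83 86
f 87 89 83
f 85 89 84
f 88 86 84
f 84 89 88
f 88 87 86
f 89 87 88



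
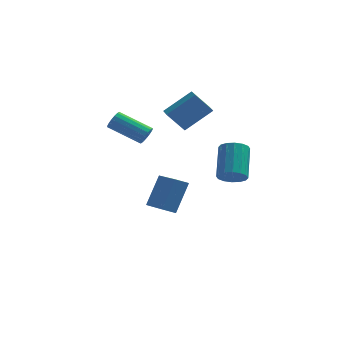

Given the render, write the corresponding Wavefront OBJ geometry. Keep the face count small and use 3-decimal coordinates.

v -1.473 -0.968 -3.621
v -0.865 0.021 -1.895
v -2.456 0.869 -4.327
v -1.849 1.858 -2.601
v -0.771 -0.738 -3.999
v -0.164 0.251 -2.273
v -1.755 1.099 -4.705
v -1.147 2.088 -2.979
v -0.396 0.484 1.514
v -1.323 0.353 2.674
v -0.629 1.274 1.417
v -1.556 1.144 2.576
v 1.036 1.056 2.724
v 0.109 0.926 3.883
v 0.803 1.847 2.626
v -0.124 1.716 3.786
v 2.246 -4.026 0.478
v 2.951 -4.259 0.748
v 2.979 -2.688 2.032
v 2.274 -2.454 1.762
v 3.035 -4.007 0.437
v 3.063 -2.435 1.722
v 2.907 -3.76 0.137
v 2.936 -2.188 1.422
v 2.603 -3.584 -0.071
v 2.631 -2.012 1.213
v 2.203 -3.526 -0.133
v 2.231 -1.955 1.152
v 1.814 -3.602 -0.031
v 1.842 -2.031 1.254
v 1.541 -3.792 0.208
v 1.569 -2.221 1.492
v 1.457 -4.045 0.518
v 1.485 -2.473 1.803
v 1.584 -4.292 0.818
v 1.613 -2.72 2.103
v 1.889 -4.468 1.027
v 1.917 -2.896 2.311
v 2.289 -4.525 1.088
v 2.317 -2.954 2.373
v 2.678 -4.449 0.986
v 2.706 -2.878 2.271
v -2.442 1.249 0.668
v -2.149 1.392 1.171
v -3.945 1.955 2.056
v -4.238 1.811 1.552
v -2.147 1.636 1.019
v -3.944 2.199 1.904
v -2.213 1.791 0.787
v -4.01 2.353 1.671
v -2.332 1.821 0.527
v -4.128 2.384 1.411
v -2.475 1.721 0.299
v -4.272 2.284 1.183
v -2.611 1.512 0.156
v -4.408 2.075 1.04
v -2.708 1.243 0.13
v -4.505 1.806 1.015
v -2.744 0.975 0.228
v -4.541 1.538 1.112
v -2.711 0.77 0.426
v -4.507 1.333 1.31
v -2.616 0.674 0.679
v -4.412 1.237 1.564
v -2.481 0.71 0.93
v -4.278 1.273 1.815
v -2.337 0.87 1.121
v -4.134 1.433 2.006
v -2.217 1.116 1.208
v -4.014 1.679 2.093
f 2 4 1
f 5 2 1
f 1 4 3
f 3 5 1
f 2 8 4
f 6 2 5
f 6 8 2
f 4 8 3
f 7 5 3
f 3 8 7
f 7 6 5
f 8 6 7
f 10 12 9
f 13 10 9
f 9 12 11
f 11 13 9
f 10 16 12
f 14 10 13
f 14 16 10
f 12 16 11
f 15 13 11
f 11 16 15
f 15 14 13
f 16 14 15
f 18 17 21
f 18 21 19
f 19 21 22
f 19 22 20
f 21 17 23
f 21 23 22
f 22 23 24
f 22 24 20
f 23 17 25
f 23 25 24
f 24 25 26
f 24 26 20
f 25 17 27
f 25 27 26
f 26 27 28
f 26 28 20
f 27 17 29
f 27 29 28
f 28 29 30
f 28 30 20
f 29 17 31
f 29 31 30
f 30 31 32
f 30 32 20
f 31 17 33
f 31 33 32
f 32 33 34
f 32 34 20
f 33 17 35
f 33 35 34
f 34 35 36
f 34 36 20
f 35 17 37
f 35 37 36
f 36 37 38
f 36 38 20
f 37 17 39
f 37 39 38
f 38 39 40
f 38 40 20
f 39 17 41
f 39 41 40
f 40 41 42
f 40 42 20
f 41 17 18
f 41 18 42
f 42 18 19
f 42 19 20
f 44 43 47
f 44 47 45
f 45 47 48
f 45 48 46
f 47 43 49
f 47 49 48
f 48 49 50
f 48 50 46
f 49 43 51
f 49 51 50
f 50 51 52
f 50 52 46
f 51 43 53
f 51 53 52
f 52 53 54
f 52 54 46
f 53 43 55
f 53 55 54
f 54 55 56
f 54 56 46
f 55 43 57
f 55 57 56
f 56 57 58
f 56 58 46
f 57 43 59
f 57 59 58
f 58 59 60
f 58 60 46
f 59 43 61
f 59 61 60
f 60 61 62
f 60 62 46
f 61 43 63
f 61 63 62
f 62 63 64
f 62 64 46
f 63 43 65
f 63 65 64
f 64 65 66
f 64 66 46
f 65 43 67
f 65 67 66
f 66 67 68
f 66 68 46
f 67 43 69
f 67 69 68
f 68 69 70
f 68 70 46
f 69 43 44
f 69 44 70
f 70 44 45
f 70 45 46



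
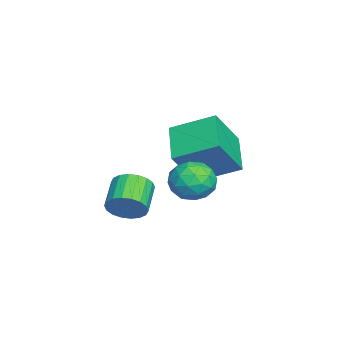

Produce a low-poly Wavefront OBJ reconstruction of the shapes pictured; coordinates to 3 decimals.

v 0.893 -1.139 4.177
v 1.478 -0.344 4.117
v 1.602 -1.756 2.883
v 2.187 -0.961 2.823
v 2.298 -1.602 3.568
v 1.86 -1.22 4.367
v 1.22 -0.88 2.633
v 0.782 -0.498 3.432
v 1.68 -0.184 3.163
v 2.346 -0.63 3.741
v 0.734 -1.47 3.259
v 1.4 -1.916 3.837
v 1.123 -0.687 4.26
v 1.957 -1.413 2.74
v 2.022 -1.79 3.177
v 2.365 -1.322 3.142
v 1.348 -1.202 4.407
v 1.691 -0.735 4.373
v 2.173 -1.475 4.05
v 1.389 -1.365 2.627
v 1.732 -0.898 2.593
v 0.715 -0.778 3.858
v 1.058 -0.31 3.823
v 0.907 -0.625 2.95
v 1.585 -0.126 3.665
v 2.002 -0.489 2.904
v 1.434 -0.441 2.792
v 1.177 -0.216 3.262
v 1.977 -0.388 4.004
v 2.394 -0.751 3.244
v 2.459 -1.128 3.681
v 2.202 -0.903 4.151
v 2.096 -0.294 3.444
v 0.686 -1.349 3.756
v 1.103 -1.712 2.996
v 0.878 -1.197 2.849
v 0.621 -0.972 3.319
v 1.078 -1.611 4.096
v 1.495 -1.974 3.335
v 1.903 -1.884 3.738
v 1.646 -1.659 4.208
v 0.984 -1.806 3.556
v 1.525 -3.527 1.897
v 1.816 -3.997 2.529
v 0.566 -3.904 3.175
v 0.275 -3.433 2.543
v 1.899 -3.649 2.639
v 0.649 -3.556 3.285
v 1.908 -3.277 2.602
v 0.658 -3.184 3.248
v 1.841 -2.955 2.425
v 0.59 -2.861 3.071
v 1.711 -2.746 2.144
v 0.461 -2.652 2.79
v 1.544 -2.691 1.814
v 0.294 -2.598 2.459
v 1.374 -2.802 1.5
v 0.124 -2.709 2.146
v 1.234 -3.056 1.265
v -0.016 -2.963 1.911
v 1.151 -3.404 1.155
v -0.099 -3.311 1.801
v 1.142 -3.776 1.192
v -0.108 -3.683 1.838
v 1.21 -4.099 1.369
v -0.041 -4.005 2.015
v 1.339 -4.308 1.65
v 0.089 -4.214 2.296
v 1.506 -4.362 1.981
v 0.256 -4.269 2.626
v 1.676 -4.251 2.294
v 0.426 -4.158 2.94
v -2.256 -1.29 1.567
v -3.976 -1.571 2.442
v -2.134 0.568 2.402
v -3.854 0.287 3.277
v -1.246 -2.127 3.283
v -2.966 -2.408 4.158
v -1.124 -0.269 4.118
v -2.844 -0.55 4.993
f 1 38 17
f 38 12 41
f 17 41 6
f 38 41 17
f 1 17 13
f 17 6 18
f 13 18 2
f 17 18 13
f 1 13 22
f 13 2 23
f 22 23 8
f 13 23 22
f 1 22 34
f 22 8 37
f 34 37 11
f 22 37 34
f 1 34 38
f 34 11 42
f 38 42 12
f 34 42 38
f 2 18 29
f 18 6 32
f 29 32 10
f 18 32 29
f 6 41 19
f 41 12 40
f 19 40 5
f 41 40 19
f 12 42 39
f 42 11 35
f 39 35 3
f 42 35 39
f 11 37 36
f 37 8 24
f 36 24 7
f 37 24 36
f 8 23 28
f 23 2 25
f 28 25 9
f 23 25 28
f 4 30 16
f 30 10 31
f 16 31 5
f 30 31 16
f 4 16 14
f 16 5 15
f 14 15 3
f 16 15 14
f 4 14 21
f 14 3 20
f 21 20 7
f 14 20 21
f 4 21 26
f 21 7 27
f 26 27 9
f 21 27 26
f 4 26 30
f 26 9 33
f 30 33 10
f 26 33 30
f 5 31 19
f 31 10 32
f 19 32 6
f 31 32 19
f 3 15 39
f 15 5 40
f 39 40 12
f 15 40 39
f 7 20 36
f 20 3 35
f 36 35 11
f 20 35 36
f 9 27 28
f 27 7 24
f 28 24 8
f 27 24 28
f 10 33 29
f 33 9 25
f 29 25 2
f 33 25 29
f 44 43 47
f 44 47 45
f 45 47 48
f 45 48 46
f 47 43 49
f 47 49 48
f 48 49 50
f 48 50 46
f 49 43 51
f 49 51 50
f 50 51 52
f 50 52 46
f 51 43 53
f 51 53 52
f 52 53 54
f 52 54 46
f 53 43 55
f 53 55 54
f 54 55 56
f 54 56 46
f 55 43 57
f 55 57 56
f 56 57 58
f 56 58 46
f 57 43 59
f 57 59 58
f 58 59 60
f 58 60 46
f 59 43 61
f 59 61 60
f 60 61 62
f 60 62 46
f 61 43 63
f 61 63 62
f 62 63 64
f 62 64 46
f 63 43 65
f 63 65 64
f 64 65 66
f 64 66 46
f 65 43 67
f 65 67 66
f 66 67 68
f 66 68 46
f 67 43 69
f 67 69 68
f 68 69 70
f 68 70 46
f 69 43 71
f 69 71 70
f 70 71 72
f 70 72 46
f 71 43 44
f 71 44 72
f 72 44 45
f 72 45 46
f 74 76 73
f 77 74 73
f 73 76 75
f 75 77 73
f 74 80 76
f 78 74 77
f 78 80 74
f 76 80 75
f 79 77 75
f 75 80 79
f 79 78 77
f 80 78 79



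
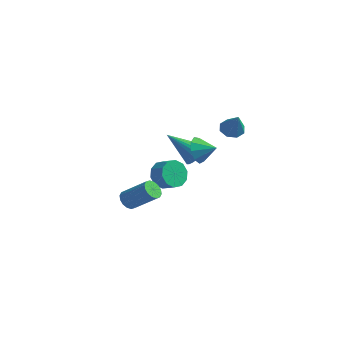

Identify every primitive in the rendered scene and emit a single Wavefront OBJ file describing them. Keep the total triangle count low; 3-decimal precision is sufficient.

v 2.408 1.81 2.657
v 2.795 2.428 2.695
v 3.172 1.25 3.983
v 2.317 2.457 2.982
v 1.892 2.107 3.079
v 1.77 1.583 2.928
v 2.021 1.192 2.619
v 2.499 1.163 2.331
v 2.924 1.513 2.234
v 3.047 2.037 2.385
v 0.791 0.797 0.572
v 1.166 1.252 1.185
v -0.611 -0.037 2.048
v 0.915 1.473 1.072
v 0.642 1.578 0.872
v 0.396 1.548 0.621
v 0.218 1.388 0.361
v 0.139 1.125 0.137
v 0.172 0.806 -0.011
v 0.313 0.485 -0.058
v 0.537 0.218 0.004
v 0.804 0.052 0.163
v 1.069 0.014 0.394
v 1.286 0.111 0.655
v 1.418 0.327 0.902
v 1.441 0.624 1.092
v 1.352 0.951 1.192
v 2.927 -2.213 2.855
v 3.29 -2.603 2.13
v 3.913 -1.947 3.205
v 3.171 -2.011 2.013
v 2.938 -1.513 2.29
v 2.7 -1.343 2.831
v 2.568 -1.58 3.384
v 2.604 -2.114 3.689
v 2.791 -2.694 3.604
v 3.042 -3.049 3.168
v 3.239 -3.014 2.586
v -0.305 -4.046 -1.126
v 0.086 -3.979 -1.629
v 1.516 -3.688 -0.476
v 1.125 -3.754 0.026
v -0.026 -3.674 -1.566
v 1.404 -3.382 -0.413
v -0.213 -3.468 -1.386
v 1.217 -3.177 -0.233
v -0.425 -3.417 -1.136
v 1.005 -3.126 0.017
v -0.605 -3.535 -0.884
v 0.826 -3.243 0.269
v -0.704 -3.789 -0.697
v 0.726 -3.498 0.456
v -0.696 -4.112 -0.624
v 0.734 -3.821 0.529
v -0.584 -4.418 -0.687
v 0.846 -4.126 0.466
v -0.397 -4.623 -0.867
v 1.033 -4.332 0.286
v -0.185 -4.674 -1.117
v 1.245 -4.383 0.036
v -0.006 -4.557 -1.369
v 1.425 -4.265 -0.216
v 0.094 -4.302 -1.556
v 1.524 -4.011 -0.403
v -3.403 3.517 -3.545
v -3.091 2.998 -4.341
v -2.184 2.884 -3.91
v -2.497 3.403 -3.115
v -2.967 3.595 -4.442
v -2.061 3.481 -4.011
v -3.01 4.163 -4.2
v -2.104 4.048 -3.77
v -3.203 4.483 -3.709
v -2.297 4.369 -3.278
v -3.473 4.435 -3.155
v -2.566 4.321 -2.724
v -3.716 4.036 -2.75
v -2.809 3.922 -2.319
v -3.839 3.439 -2.649
v -2.933 3.325 -2.218
v -3.796 2.872 -2.89
v -2.89 2.757 -2.46
v -3.603 2.551 -3.382
v -2.697 2.437 -2.951
v -3.334 2.599 -3.936
v -2.427 2.485 -3.505
f 2 1 4
f 2 4 3
f 4 1 5
f 4 5 3
f 5 1 6
f 5 6 3
f 6 1 7
f 6 7 3
f 7 1 8
f 7 8 3
f 8 1 9
f 8 9 3
f 9 1 10
f 9 10 3
f 10 1 2
f 10 2 3
f 12 11 14
f 12 14 13
f 14 11 15
f 14 15 13
f 15 11 16
f 15 16 13
f 16 11 17
f 16 17 13
f 17 11 18
f 17 18 13
f 18 11 19
f 18 19 13
f 19 11 20
f 19 20 13
f 20 11 21
f 20 21 13
f 21 11 22
f 21 22 13
f 22 11 23
f 22 23 13
f 23 11 24
f 23 24 13
f 24 11 25
f 24 25 13
f 25 11 26
f 25 26 13
f 26 11 27
f 26 27 13
f 27 11 12
f 27 12 13
f 29 28 31
f 29 31 30
f 31 28 32
f 31 32 30
f 32 28 33
f 32 33 30
f 33 28 34
f 33 34 30
f 34 28 35
f 34 35 30
f 35 28 36
f 35 36 30
f 36 28 37
f 36 37 30
f 37 28 38
f 37 38 30
f 38 28 29
f 38 29 30
f 40 39 43
f 40 43 41
f 41 43 44
f 41 44 42
f 43 39 45
f 43 45 44
f 44 45 46
f 44 46 42
f 45 39 47
f 45 47 46
f 46 47 48
f 46 48 42
f 47 39 49
f 47 49 48
f 48 49 50
f 48 50 42
f 49 39 51
f 49 51 50
f 50 51 52
f 50 52 42
f 51 39 53
f 51 53 52
f 52 53 54
f 52 54 42
f 53 39 55
f 53 55 54
f 54 55 56
f 54 56 42
f 55 39 57
f 55 57 56
f 56 57 58
f 56 58 42
f 57 39 59
f 57 59 58
f 58 59 60
f 58 60 42
f 59 39 61
f 59 61 60
f 60 61 62
f 60 62 42
f 61 39 63
f 61 63 62
f 62 63 64
f 62 64 42
f 63 39 40
f 63 40 64
f 64 40 41
f 64 41 42
f 66 65 69
f 66 69 67
f 67 69 70
f 67 70 68
f 69 65 71
f 69 71 70
f 70 71 72
f 70 72 68
f 71 65 73
f 71 73 72
f 72 73 74
f 72 74 68
f 73 65 75
f 73 75 74
f 74 75 76
f 74 76 68
f 75 65 77
f 75 77 76
f 76 77 78
f 76 78 68
f 77 65 79
f 77 79 78
f 78 79 80
f 78 80 68
f 79 65 81
f 79 81 80
f 80 81 82
f 80 82 68
f 81 65 83
f 81 83 82
f 82 83 84
f 82 84 68
f 83 65 85
f 83 85 84
f 84 85 86
f 84 86 68
f 85 65 66
f 85 66 86
f 86 66 67
f 86 67 68



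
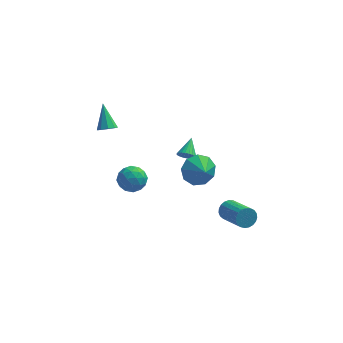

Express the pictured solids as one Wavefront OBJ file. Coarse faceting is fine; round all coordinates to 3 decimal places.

v 3.487 -1.115 -3.061
v 3.85 -1.155 -3.611
v 4.875 -2.605 -2.829
v 4.513 -2.565 -2.279
v 3.992 -0.974 -3.462
v 5.018 -2.424 -2.68
v 4.047 -0.817 -3.243
v 5.073 -2.267 -2.461
v 4.005 -0.712 -2.993
v 5.031 -2.162 -2.211
v 3.874 -0.677 -2.755
v 4.9 -2.126 -1.973
v 3.676 -0.717 -2.57
v 4.701 -2.166 -1.788
v 3.445 -0.826 -2.469
v 4.47 -2.275 -1.687
v 3.221 -0.985 -2.471
v 4.247 -2.435 -1.689
v 3.044 -1.167 -2.575
v 4.069 -2.616 -1.793
v 2.943 -1.34 -2.763
v 3.968 -2.789 -1.981
v 2.936 -1.474 -3.002
v 3.962 -2.923 -2.22
v 3.025 -1.546 -3.252
v 4.05 -2.995 -2.47
v 3.193 -1.543 -3.468
v 4.219 -2.993 -2.687
v 3.413 -1.467 -3.615
v 4.438 -2.916 -2.833
v 3.645 -1.33 -3.665
v 4.67 -2.779 -2.883
v 1.885 -2.556 1.712
v 2.282 -2.921 0.87
v 2.315 -3.324 2.248
v 2.715 -2.477 1.16
v 2.759 -2.07 1.708
v 2.394 -1.891 2.258
v 1.791 -2.022 2.553
v 1.232 -2.404 2.454
v 0.979 -2.857 2.009
v 1.149 -3.169 1.424
v 1.664 -3.194 0.975
v 1.116 -0.971 1.424
v 1.285 -1.255 1.863
v 1.304 0.091 2.036
v 1.47 -1.226 1.758
v 1.601 -1.159 1.601
v 1.658 -1.064 1.418
v 1.632 -0.954 1.235
v 1.528 -0.846 1.082
v 1.361 -0.758 0.98
v 1.157 -0.702 0.946
v 0.946 -0.687 0.984
v 0.762 -0.715 1.09
v 0.631 -0.782 1.246
v 0.574 -0.878 1.429
v 0.599 -0.988 1.612
v 0.704 -1.095 1.766
v 0.871 -1.183 1.868
v 1.075 -1.239 1.902
v -2.67 -0.433 -1.014
v -2.005 -0.163 -0.464
v -1.755 -1.377 -1.656
v -1.09 -1.107 -1.106
v -1.788 -1.576 -0.774
v -2.354 -0.992 -0.378
v -1.406 -0.548 -1.742
v -1.972 0.036 -1.346
v -1.224 -0.233 -0.914
v -1.46 -0.869 -0.316
v -2.3 -0.671 -1.804
v -2.536 -1.307 -1.206
v -2.418 -0.215 -0.683
v -1.342 -1.325 -1.437
v -1.752 -1.601 -1.242
v -1.362 -1.442 -0.919
v -2.623 -0.703 -0.632
v -2.232 -0.544 -0.309
v -2.105 -1.374 -0.491
v -1.528 -0.996 -1.811
v -1.137 -0.837 -1.488
v -2.398 -0.098 -1.201
v -2.008 0.061 -0.878
v -1.655 -0.166 -1.629
v -1.568 -0.097 -0.624
v -1.03 -0.652 -1.001
v -1.216 -0.324 -1.375
v -1.548 0.019 -1.142
v -1.707 -0.471 -0.272
v -1.169 -1.026 -0.649
v -1.579 -1.302 -0.455
v -1.912 -0.959 -0.222
v -1.248 -0.512 -0.537
v -2.591 -0.514 -1.471
v -2.053 -1.069 -1.848
v -1.848 -0.581 -1.898
v -2.181 -0.238 -1.665
v -2.73 -0.888 -1.119
v -2.192 -1.443 -1.496
v -2.212 -1.559 -0.978
v -2.544 -1.216 -0.745
v -2.512 -1.028 -1.583
v -3.589 2.294 0.488
v -3.136 2.642 0.304
v -3.951 3.426 1.732
v -3.482 2.746 0.108
v -3.878 2.638 0.091
v -4.138 2.37 0.259
v -4.142 2.066 0.535
v -3.887 1.869 0.789
v -3.492 1.87 0.902
v -3.143 2.07 0.822
v -3.002 2.375 0.586
f 2 1 5
f 2 5 3
f 3 5 6
f 3 6 4
f 5 1 7
f 5 7 6
f 6 7 8
f 6 8 4
f 7 1 9
f 7 9 8
f 8 9 10
f 8 10 4
f 9 1 11
f 9 11 10
f 10 11 12
f 10 12 4
f 11 1 13
f 11 13 12
f 12 13 14
f 12 14 4
f 13 1 15
f 13 15 14
f 14 15 16
f 14 16 4
f 15 1 17
f 15 17 16
f 16 17 18
f 16 18 4
f 17 1 19
f 17 19 18
f 18 19 20
f 18 20 4
f 19 1 21
f 19 21 20
f 20 21 22
f 20 22 4
f 21 1 23
f 21 23 22
f 22 23 24
f 22 24 4
f 23 1 25
f 23 25 24
f 24 25 26
f 24 26 4
f 25 1 27
f 25 27 26
f 26 27 28
f 26 28 4
f 27 1 29
f 27 29 28
f 28 29 30
f 28 30 4
f 29 1 31
f 29 31 30
f 30 31 32
f 30 32 4
f 31 1 2
f 31 2 32
f 32 2 3
f 32 3 4
f 34 33 36
f 34 36 35
f 36 33 37
f 36 37 35
f 37 33 38
f 37 38 35
f 38 33 39
f 38 39 35
f 39 33 40
f 39 40 35
f 40 33 41
f 40 41 35
f 41 33 42
f 41 42 35
f 42 33 43
f 42 43 35
f 43 33 34
f 43 34 35
f 45 44 47
f 45 47 46
f 47 44 48
f 47 48 46
f 48 44 49
f 48 49 46
f 49 44 50
f 49 50 46
f 50 44 51
f 50 51 46
f 51 44 52
f 51 52 46
f 52 44 53
f 52 53 46
f 53 44 54
f 53 54 46
f 54 44 55
f 54 55 46
f 55 44 56
f 55 56 46
f 56 44 57
f 56 57 46
f 57 44 58
f 57 58 46
f 58 44 59
f 58 59 46
f 59 44 60
f 59 60 46
f 60 44 61
f 60 61 46
f 61 44 45
f 61 45 46
f 62 99 78
f 99 73 102
f 78 102 67
f 99 102 78
f 62 78 74
f 78 67 79
f 74 79 63
f 78 79 74
f 62 74 83
f 74 63 84
f 83 84 69
f 74 84 83
f 62 83 95
f 83 69 98
f 95 98 72
f 83 98 95
f 62 95 99
f 95 72 103
f 99 103 73
f 95 103 99
f 63 79 90
f 79 67 93
f 90 93 71
f 79 93 90
f 67 102 80
f 102 73 101
f 80 101 66
f 102 101 80
f 73 103 100
f 103 72 96
f 100 96 64
f 103 96 100
f 72 98 97
f 98 69 85
f 97 85 68
f 98 85 97
f 69 84 89
f 84 63 86
f 89 86 70
f 84 86 89
f 65 91 77
f 91 71 92
f 77 92 66
f 91 92 77
f 65 77 75
f 77 66 76
f 75 76 64
f 77 76 75
f 65 75 82
f 75 64 81
f 82 81 68
f 75 81 82
f 65 82 87
f 82 68 88
f 87 88 70
f 82 88 87
f 65 87 91
f 87 70 94
f 91 94 71
f 87 94 91
f 66 92 80
f 92 71 93
f 80 93 67
f 92 93 80
f 64 76 100
f 76 66 101
f 100 101 73
f 76 101 100
f 68 81 97
f 81 64 96
f 97 96 72
f 81 96 97
f 70 88 89
f 88 68 85
f 89 85 69
f 88 85 89
f 71 94 90
f 94 70 86
f 90 86 63
f 94 86 90
f 105 104 107
f 105 107 106
f 107 104 108
f 107 108 106
f 108 104 109
f 108 109 106
f 109 104 110
f 109 110 106
f 110 104 111
f 110 111 106
f 111 104 112
f 111 112 106
f 112 104 113
f 112 113 106
f 113 104 114
f 113 114 106
f 114 104 105
f 114 105 106



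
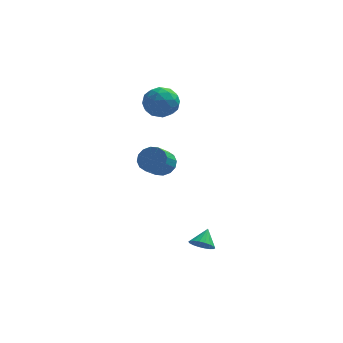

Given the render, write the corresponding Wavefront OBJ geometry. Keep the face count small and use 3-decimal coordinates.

v -1.395 3.519 -1.268
v -0.547 3.082 -1.378
v -1.057 1.825 -0.321
v -1.905 2.261 -0.212
v -0.486 3.385 -0.988
v -0.997 2.128 0.069
v -0.669 3.724 -0.674
v -1.18 2.467 0.383
v -1.047 4.007 -0.519
v -1.557 2.75 0.538
v -1.518 4.16 -0.565
v -2.028 2.903 0.492
v -1.955 4.141 -0.799
v -2.466 2.883 0.258
v -2.243 3.955 -1.159
v -2.753 2.698 -0.102
v -2.303 3.652 -1.549
v -2.814 2.395 -0.492
v -2.12 3.313 -1.863
v -2.631 2.056 -0.806
v -1.743 3.03 -2.018
v -2.253 1.773 -0.961
v -1.272 2.877 -1.972
v -1.782 1.62 -0.915
v -0.834 2.897 -1.738
v -1.345 1.639 -0.681
v -2.266 4.23 3.405
v -1.109 4.573 3.334
v -1.751 2.727 4.546
v -0.594 3.07 4.475
v -1.388 3.747 5.085
v -1.707 4.676 4.38
v -1.153 2.624 3.5
v -1.472 3.553 2.795
v -0.421 3.58 3.393
v -0.566 4.274 4.372
v -2.294 3.026 3.508
v -2.439 3.72 4.487
v -1.733 4.534 3.269
v -1.127 2.766 4.611
v -1.594 3.164 4.969
v -0.914 3.366 4.928
v -2.084 4.594 3.884
v -1.404 4.796 3.842
v -1.568 4.31 4.872
v -1.456 2.504 4.038
v -0.776 2.706 3.996
v -1.946 3.934 2.952
v -1.266 4.136 2.911
v -1.292 2.99 3.008
v -0.648 4.152 3.262
v -0.345 3.268 3.933
v -0.674 3.006 3.36
v -0.862 3.552 2.945
v -0.734 4.56 3.838
v -0.431 3.676 4.508
v -0.898 4.074 4.867
v -1.085 4.62 4.453
v -0.329 3.976 3.872
v -2.429 3.624 3.372
v -2.126 2.74 4.042
v -1.775 2.68 3.427
v -1.962 3.226 3.013
v -2.515 4.032 3.947
v -2.212 3.148 4.618
v -1.998 3.748 4.935
v -2.186 4.294 4.52
v -2.531 3.324 4.008
v 1.291 -3.097 -4.13
v 2.004 -3.444 -4.024
v 1.609 -2.203 -3.33
v 2.063 -3.222 -4.296
v 1.97 -2.975 -4.535
v 1.742 -2.753 -4.694
v 1.425 -2.598 -4.74
v 1.081 -2.542 -4.666
v 0.779 -2.596 -4.486
v 0.578 -2.749 -4.235
v 0.519 -2.971 -3.963
v 0.612 -3.218 -3.724
v 0.84 -3.441 -3.566
v 1.157 -3.596 -3.519
v 1.501 -3.651 -3.593
v 1.803 -3.598 -3.773
f 2 1 5
f 2 5 3
f 3 5 6
f 3 6 4
f 5 1 7
f 5 7 6
f 6 7 8
f 6 8 4
f 7 1 9
f 7 9 8
f 8 9 10
f 8 10 4
f 9 1 11
f 9 11 10
f 10 11 12
f 10 12 4
f 11 1 13
f 11 13 12
f 12 13 14
f 12 14 4
f 13 1 15
f 13 15 14
f 14 15 16
f 14 16 4
f 15 1 17
f 15 17 16
f 16 17 18
f 16 18 4
f 17 1 19
f 17 19 18
f 18 19 20
f 18 20 4
f 19 1 21
f 19 21 20
f 20 21 22
f 20 22 4
f 21 1 23
f 21 23 22
f 22 23 24
f 22 24 4
f 23 1 25
f 23 25 24
f 24 25 26
f 24 26 4
f 25 1 2
f 25 2 26
f 26 2 3
f 26 3 4
f 27 64 43
f 64 38 67
f 43 67 32
f 64 67 43
f 27 43 39
f 43 32 44
f 39 44 28
f 43 44 39
f 27 39 48
f 39 28 49
f 48 49 34
f 39 49 48
f 27 48 60
f 48 34 63
f 60 63 37
f 48 63 60
f 27 60 64
f 60 37 68
f 64 68 38
f 60 68 64
f 28 44 55
f 44 32 58
f 55 58 36
f 44 58 55
f 32 67 45
f 67 38 66
f 45 66 31
f 67 66 45
f 38 68 65
f 68 37 61
f 65 61 29
f 68 61 65
f 37 63 62
f 63 34 50
f 62 50 33
f 63 50 62
f 34 49 54
f 49 28 51
f 54 51 35
f 49 51 54
f 30 56 42
f 56 36 57
f 42 57 31
f 56 57 42
f 30 42 40
f 42 31 41
f 40 41 29
f 42 41 40
f 30 40 47
f 40 29 46
f 47 46 33
f 40 46 47
f 30 47 52
f 47 33 53
f 52 53 35
f 47 53 52
f 30 52 56
f 52 35 59
f 56 59 36
f 52 59 56
f 31 57 45
f 57 36 58
f 45 58 32
f 57 58 45
f 29 41 65
f 41 31 66
f 65 66 38
f 41 66 65
f 33 46 62
f 46 29 61
f 62 61 37
f 46 61 62
f 35 53 54
f 53 33 50
f 54 50 34
f 53 50 54
f 36 59 55
f 59 35 51
f 55 51 28
f 59 51 55
f 70 69 72
f 70 72 71
f 72 69 73
f 72 73 71
f 73 69 74
f 73 74 71
f 74 69 75
f 74 75 71
f 75 69 76
f 75 76 71
f 76 69 77
f 76 77 71
f 77 69 78
f 77 78 71
f 78 69 79
f 78 79 71
f 79 69 80
f 79 80 71
f 80 69 81
f 80 81 71
f 81 69 82
f 81 82 71
f 82 69 83
f 82 83 71
f 83 69 84
f 83 84 71
f 84 69 70
f 84 70 71



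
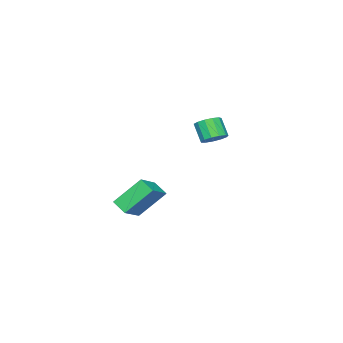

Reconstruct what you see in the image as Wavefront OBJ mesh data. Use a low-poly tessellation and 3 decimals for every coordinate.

v -2.639 3.116 3.168
v -2.343 3.592 3.603
v -2.685 2.961 4.527
v -2.981 2.484 4.092
v -2.72 3.712 3.545
v -3.063 3.08 4.469
v -3.072 3.642 3.367
v -3.414 3.011 4.291
v -3.286 3.405 3.126
v -3.628 2.774 4.05
v -3.294 3.076 2.898
v -3.637 2.445 3.822
v -3.095 2.76 2.756
v -3.437 2.129 3.68
v -2.751 2.557 2.745
v -3.093 1.926 3.668
v -2.371 2.531 2.868
v -2.713 1.9 3.792
v -2.076 2.69 3.086
v -2.419 2.059 4.01
v -1.96 2.985 3.331
v -2.303 2.354 4.254
v -2.059 3.321 3.523
v -2.402 2.69 4.447
v -4.562 -1.754 -1.878
v -3.149 -1.621 -1.057
v -4.365 -0.887 -2.357
v -2.952 -0.754 -1.536
v -3.588 -2.806 -3.384
v -2.175 -2.673 -2.563
v -3.391 -1.939 -3.863
v -1.978 -1.806 -3.042
f 2 1 5
f 2 5 3
f 3 5 6
f 3 6 4
f 5 1 7
f 5 7 6
f 6 7 8
f 6 8 4
f 7 1 9
f 7 9 8
f 8 9 10
f 8 10 4
f 9 1 11
f 9 11 10
f 10 11 12
f 10 12 4
f 11 1 13
f 11 13 12
f 12 13 14
f 12 14 4
f 13 1 15
f 13 15 14
f 14 15 16
f 14 16 4
f 15 1 17
f 15 17 16
f 16 17 18
f 16 18 4
f 17 1 19
f 17 19 18
f 18 19 20
f 18 20 4
f 19 1 21
f 19 21 20
f 20 21 22
f 20 22 4
f 21 1 23
f 21 23 22
f 22 23 24
f 22 24 4
f 23 1 2
f 23 2 24
f 24 2 3
f 24 3 4
f 26 28 25
f 29 26 25
f 25 28 27
f 27 29 25
f 26 32 28
f 30 26 29
f 30 32 26
f 28 32 27
f 31 29 27
f 27 32 31
f 31 30 29
f 32 30 31



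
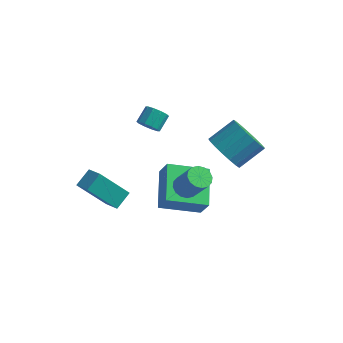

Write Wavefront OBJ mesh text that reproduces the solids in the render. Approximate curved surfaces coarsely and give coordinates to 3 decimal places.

v 1.905 -3.736 2.421
v 2.424 -3.609 2.107
v 3.254 -3.838 3.384
v 2.735 -3.964 3.699
v 2.326 -3.326 2.222
v 3.155 -3.555 3.499
v 2.114 -3.153 2.39
v 2.944 -3.381 3.667
v 1.847 -3.136 2.566
v 2.676 -3.364 3.844
v 1.595 -3.28 2.704
v 2.425 -3.508 3.982
v 1.427 -3.545 2.766
v 2.256 -3.774 4.044
v 1.386 -3.862 2.736
v 2.216 -4.091 4.013
v 1.485 -4.145 2.621
v 2.314 -4.374 3.898
v 1.696 -4.319 2.453
v 2.526 -4.547 3.73
v 1.964 -4.336 2.276
v 2.793 -4.564 3.554
v 2.215 -4.192 2.138
v 3.045 -4.42 3.416
v 2.384 -3.926 2.076
v 3.213 -4.155 3.354
v -2.709 1.685 0.651
v -2.345 1.358 1.048
v -2.248 2.168 1.626
v -2.611 2.495 1.229
v -2.114 1.521 0.78
v -2.017 2.332 1.358
v -2.11 1.747 0.463
v -2.013 2.557 1.041
v -2.335 1.949 0.218
v -2.238 2.759 0.796
v -2.703 2.05 0.138
v -2.606 2.86 0.716
v -3.072 2.012 0.254
v -2.975 2.822 0.832
v -3.303 1.848 0.522
v -3.206 2.659 1.1
v -3.307 1.623 0.839
v -3.21 2.433 1.417
v -3.082 1.421 1.084
v -2.985 2.231 1.662
v -2.714 1.32 1.164
v -2.617 2.13 1.742
v -0.337 -2.023 -1.581
v 0.225 -2.308 -0.524
v -1.155 -0.224 -0.662
v -0.594 -0.508 0.395
v 1.374 -0.932 -2.195
v 1.935 -1.216 -1.138
v 0.555 0.868 -1.276
v 1.117 0.583 -0.219
v 1.853 0.576 1.289
v 2.634 0.621 0.53
v 3.428 1.709 1.412
v 2.647 1.664 2.171
v 2.295 0.988 0.382
v 3.089 2.076 1.264
v 1.855 1.262 0.442
v 2.649 2.35 1.324
v 1.414 1.378 0.695
v 2.208 2.466 1.577
v 1.074 1.31 1.085
v 1.868 2.398 1.967
v 0.912 1.075 1.522
v 1.706 2.163 2.403
v 0.966 0.725 1.905
v 1.76 1.813 2.787
v 1.223 0.341 2.147
v 2.017 1.429 3.029
v 1.624 0.011 2.193
v 2.419 1.099 3.074
v 2.078 -0.19 2.031
v 2.872 0.898 2.913
v 2.48 -0.215 1.7
v 3.275 0.873 2.582
v 2.739 -0.059 1.274
v 3.533 1.029 2.156
v 2.794 0.243 0.852
v 3.589 1.331 1.734
v -2.438 -4.982 1.468
v -2.228 -4.132 2.01
v -3.249 -4.548 1.101
v -3.039 -3.698 1.643
v -1.321 -4.242 -0.123
v -1.111 -3.392 0.419
v -2.132 -3.808 -0.49
v -1.922 -2.958 0.052
f 2 1 5
f 2 5 3
f 3 5 6
f 3 6 4
f 5 1 7
f 5 7 6
f 6 7 8
f 6 8 4
f 7 1 9
f 7 9 8
f 8 9 10
f 8 10 4
f 9 1 11
f 9 11 10
f 10 11 12
f 10 12 4
f 11 1 13
f 11 13 12
f 12 13 14
f 12 14 4
f 13 1 15
f 13 15 14
f 14 15 16
f 14 16 4
f 15 1 17
f 15 17 16
f 16 17 18
f 16 18 4
f 17 1 19
f 17 19 18
f 18 19 20
f 18 20 4
f 19 1 21
f 19 21 20
f 20 21 22
f 20 22 4
f 21 1 23
f 21 23 22
f 22 23 24
f 22 24 4
f 23 1 25
f 23 25 24
f 24 25 26
f 24 26 4
f 25 1 2
f 25 2 26
f 26 2 3
f 26 3 4
f 28 27 31
f 28 31 29
f 29 31 32
f 29 32 30
f 31 27 33
f 31 33 32
f 32 33 34
f 32 34 30
f 33 27 35
f 33 35 34
f 34 35 36
f 34 36 30
f 35 27 37
f 35 37 36
f 36 37 38
f 36 38 30
f 37 27 39
f 37 39 38
f 38 39 40
f 38 40 30
f 39 27 41
f 39 41 40
f 40 41 42
f 40 42 30
f 41 27 43
f 41 43 42
f 42 43 44
f 42 44 30
f 43 27 45
f 43 45 44
f 44 45 46
f 44 46 30
f 45 27 47
f 45 47 46
f 46 47 48
f 46 48 30
f 47 27 28
f 47 28 48
f 48 28 29
f 48 29 30
f 50 52 49
f 53 50 49
f 49 52 51
f 51 53 49
f 50 56 52
f 54 50 53
f 54 56 50
f 52 56 51
f 55 53 51
f 51 56 55
f 55 54 53
f 56 54 55
f 58 57 61
f 58 61 59
f 59 61 62
f 59 62 60
f 61 57 63
f 61 63 62
f 62 63 64
f 62 64 60
f 63 57 65
f 63 65 64
f 64 65 66
f 64 66 60
f 65 57 67
f 65 67 66
f 66 67 68
f 66 68 60
f 67 57 69
f 67 69 68
f 68 69 70
f 68 70 60
f 69 57 71
f 69 71 70
f 70 71 72
f 70 72 60
f 71 57 73
f 71 73 72
f 72 73 74
f 72 74 60
f 73 57 75
f 73 75 74
f 74 75 76
f 74 76 60
f 75 57 77
f 75 77 76
f 76 77 78
f 76 78 60
f 77 57 79
f 77 79 78
f 78 79 80
f 78 80 60
f 79 57 81
f 79 81 80
f 80 81 82
f 80 82 60
f 81 57 83
f 81 83 82
f 82 83 84
f 82 84 60
f 83 57 58
f 83 58 84
f 84 58 59
f 84 59 60
f 86 88 85
f 89 86 85
f 85 88 87
f 87 89 85
f 86 92 88
f 90 86 89
f 90 92 86
f 88 92 87
f 91 89 87
f 87 92 91
f 91 90 89
f 92 90 91

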